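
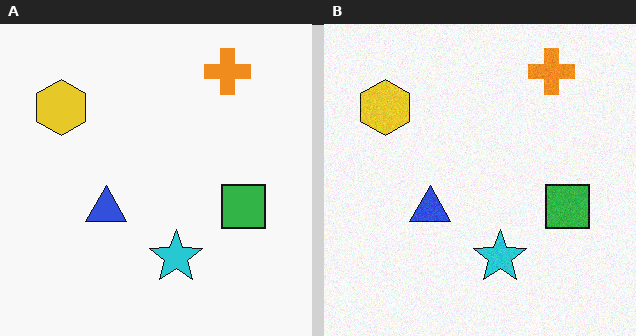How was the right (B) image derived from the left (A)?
The transformation is: degraded with light additive noise.

Random speckle covers the whole image, including the flat background.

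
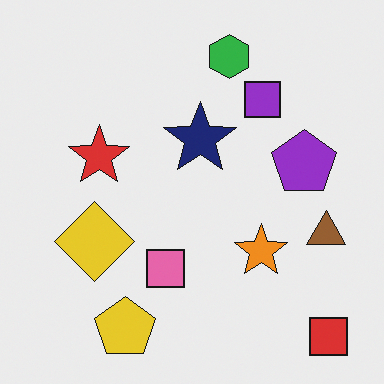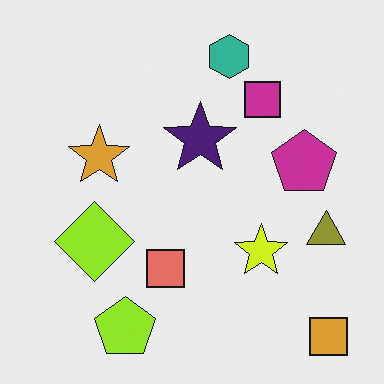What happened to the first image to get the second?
The transformation is: hue-shifted slightly.

Every shape's color has rotated by the same amount around the hue wheel — a uniform hue shift.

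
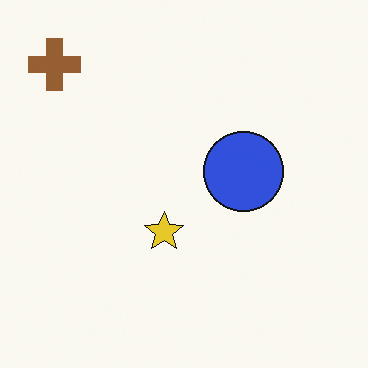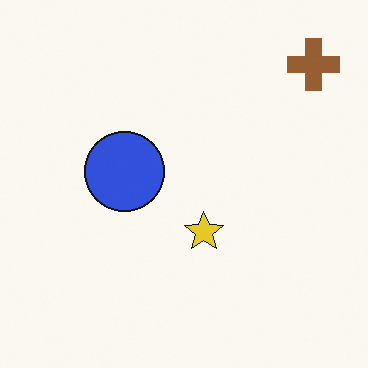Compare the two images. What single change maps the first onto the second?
Flipped horizontally (left ↔ right).

The brown cross is in the top-left of the first image and the top-right of the second — shapes on opposite sides of the vertical midline have swapped in a mirror flip.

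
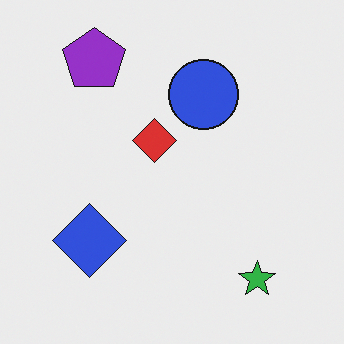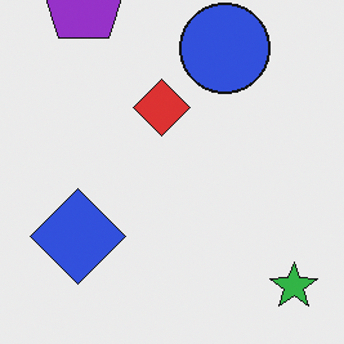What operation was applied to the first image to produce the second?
The transformation is: cropped slightly and scaled back up.

The visible shapes are larger and the field of view is narrower; shapes near the original edges may be partly or wholly outside the frame — a crop-and-rescale.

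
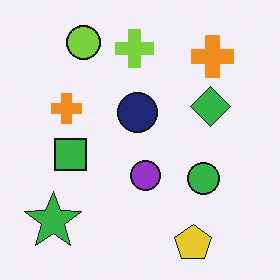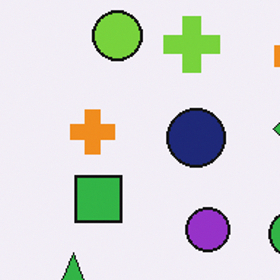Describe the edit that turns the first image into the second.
Cropped slightly and scaled back up.

The visible shapes are larger and the field of view is narrower; shapes near the original edges may be partly or wholly outside the frame — a crop-and-rescale.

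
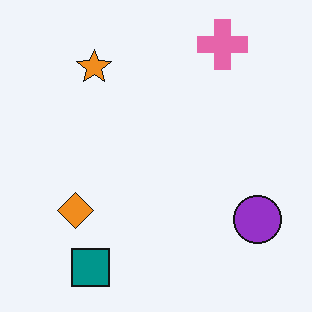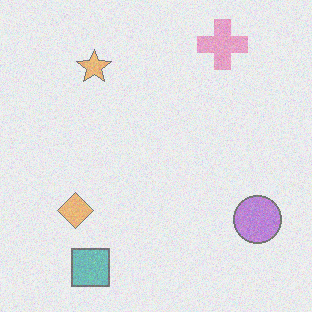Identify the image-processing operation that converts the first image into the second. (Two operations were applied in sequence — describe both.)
This is the original image degraded with moderate additive noise, then washed out (contrast reduced).

Random speckle covers the whole image, including the flat background. Tones are pushed toward mid-grey across the whole image — a global contrast change.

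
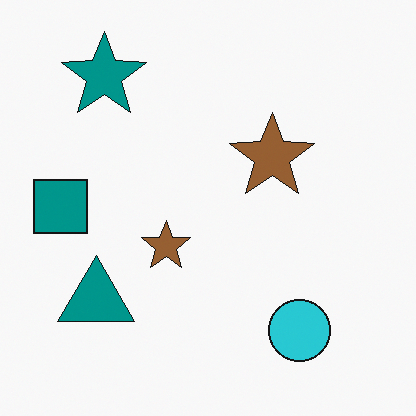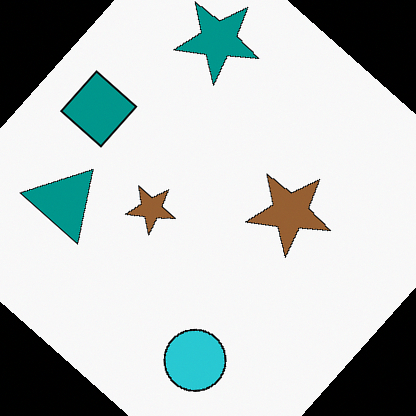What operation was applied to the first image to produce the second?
This is the original image rotated clockwise by a large amount — several tens of degrees.

Every shape is tilted by the same angle and the image corners show triangular fill wedges — a whole-image rotation by a non-right angle.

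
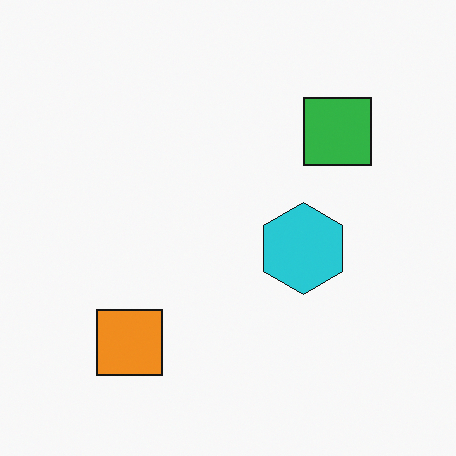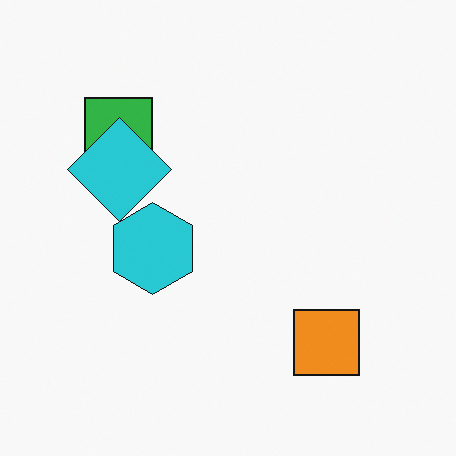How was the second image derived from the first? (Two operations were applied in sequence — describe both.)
This is the original image flipped horizontally (left ↔ right), then overlaid with an additional cyan diamond.

The green square is in the top-right of the first image and the top-left of the second — shapes on opposite sides of the vertical midline have swapped in a mirror flip. A cyan diamond appears in the second image that is absent from the first.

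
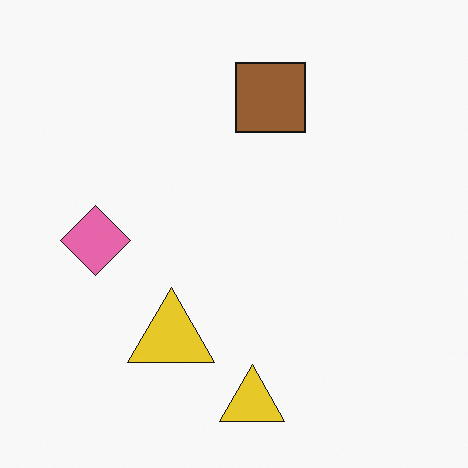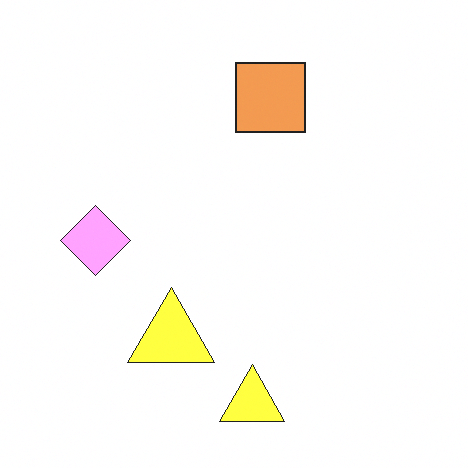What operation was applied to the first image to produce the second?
The transformation is: brightened a lot.

Every pixel — background and shapes alike — is uniformly brightened.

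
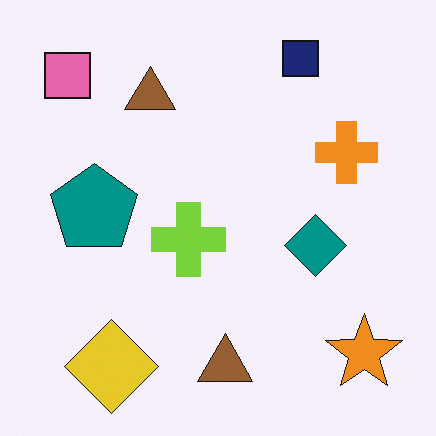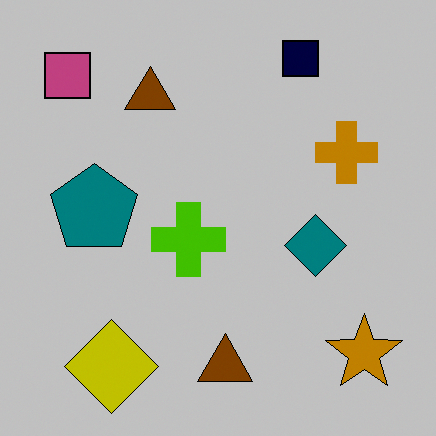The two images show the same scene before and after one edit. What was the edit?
The transformation is: aggressively posterized.

Each flat color has snapped to a coarser quantized level — most visibly, the near-white background has dropped to a flat grey.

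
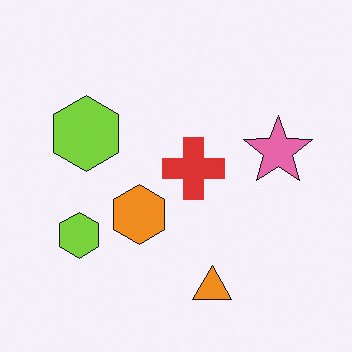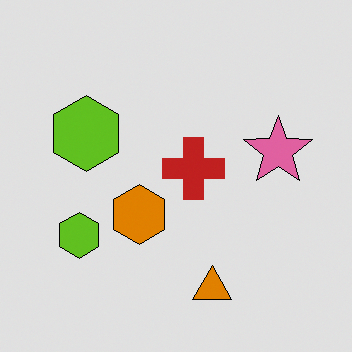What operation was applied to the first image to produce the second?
The image was moderately posterized.

Each flat color has snapped to a coarser quantized level — most visibly, the near-white background has dropped to a flat grey.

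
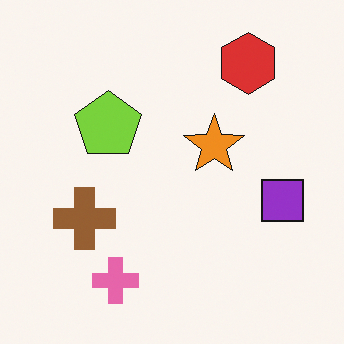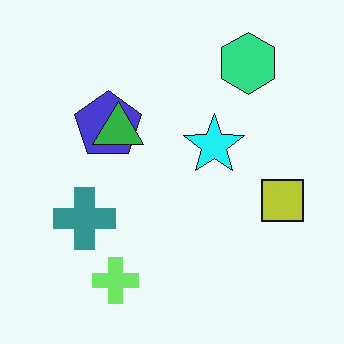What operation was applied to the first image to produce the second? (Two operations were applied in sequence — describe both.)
The second image is the first hue-shifted noticeably, then overlaid with an additional green triangle.

Every shape's color has rotated by the same amount around the hue wheel — a uniform hue shift. A green triangle appears in the second image that is absent from the first.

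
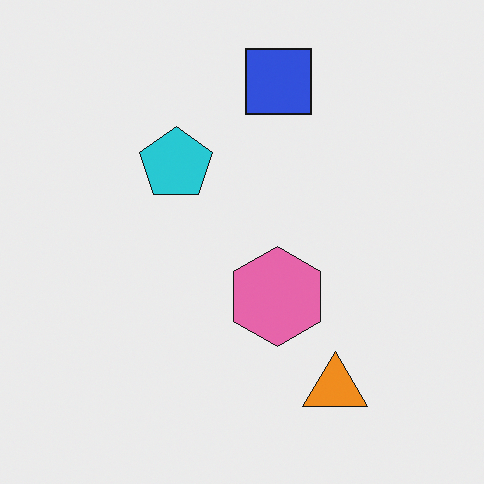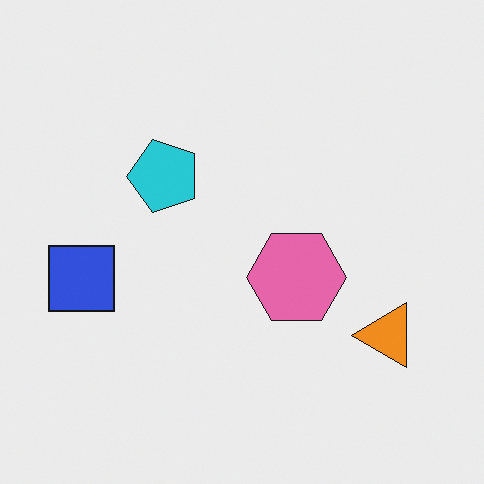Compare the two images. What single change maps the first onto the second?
Transposed (reflected across the top-left ↔ bottom-right diagonal).

Shapes have swapped their row and column positions — what was in the top-right is now in the bottom-left — a diagonal reflection.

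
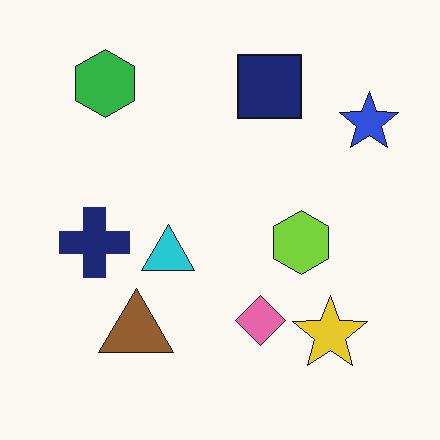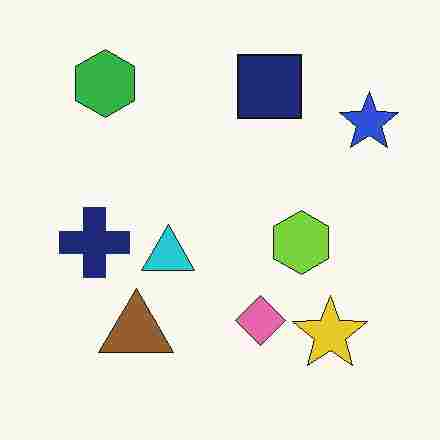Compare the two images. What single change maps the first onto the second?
This is the original image heavily JPEG-compressed with obvious blocking artifacts.

Blocky 8×8 compression artifacts appear around shape edges and the flat background shows ringing — characteristic JPEG degradation.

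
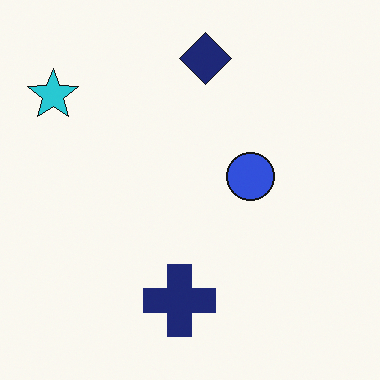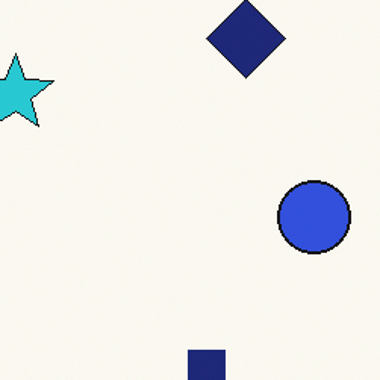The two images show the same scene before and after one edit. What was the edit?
The second image is the first cropped slightly and scaled back up.

The visible shapes are larger and the field of view is narrower; shapes near the original edges may be partly or wholly outside the frame — a crop-and-rescale.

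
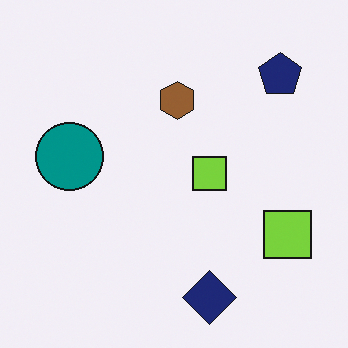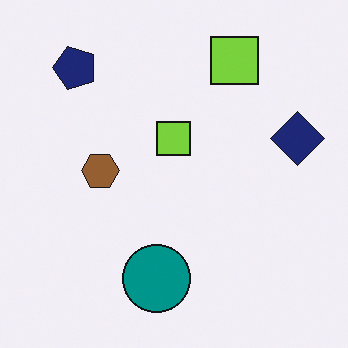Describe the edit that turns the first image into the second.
It was rotated 90° counter-clockwise.

The navy pentagon sits in the top-right of the first image and the top-left of the second — consistent with a whole-image 90° counter-clockwise rotation.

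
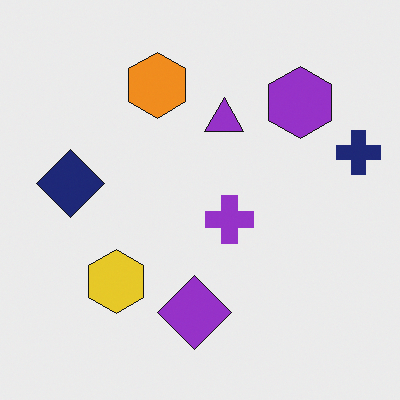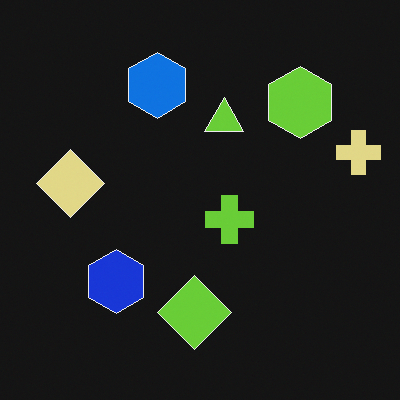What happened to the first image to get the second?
This is the original image color-inverted (negative).

The light background has become dark and every shape's color is its complement — a photographic negative.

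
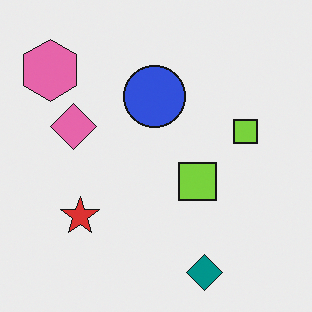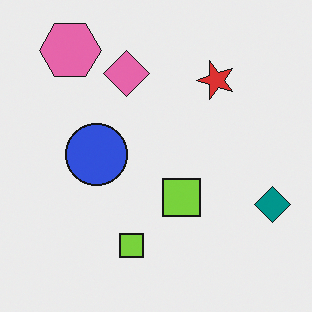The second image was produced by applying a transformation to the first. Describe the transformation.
The transformation is: transposed (reflected across the top-left ↔ bottom-right diagonal).

Shapes have swapped their row and column positions — what was in the top-right is now in the bottom-left — a diagonal reflection.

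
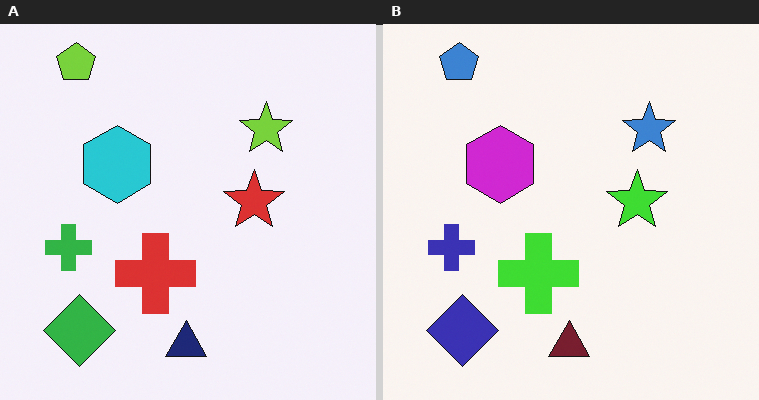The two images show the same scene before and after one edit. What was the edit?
It was hue-shifted by a moderate amount.

Every shape's color has rotated by the same amount around the hue wheel — a uniform hue shift.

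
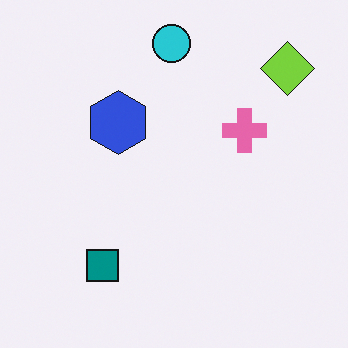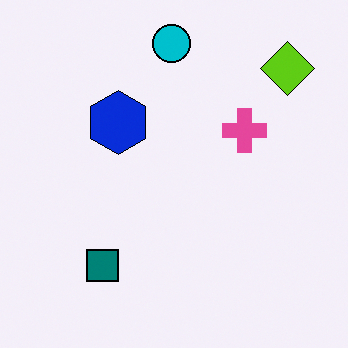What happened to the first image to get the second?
Given slightly increased contrast.

Tones are pushed away from mid-grey across the whole image — a global contrast change.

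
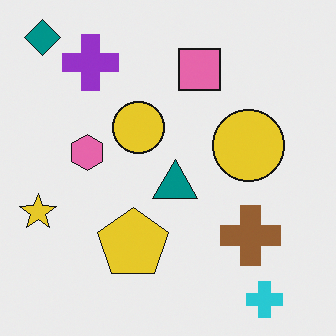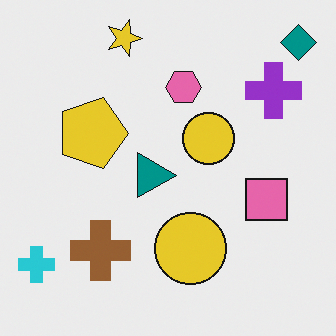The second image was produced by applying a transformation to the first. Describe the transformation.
It was rotated 90° clockwise.

The teal diamond sits in the top-left of the first image and the top-right of the second — consistent with a whole-image 90° clockwise rotation.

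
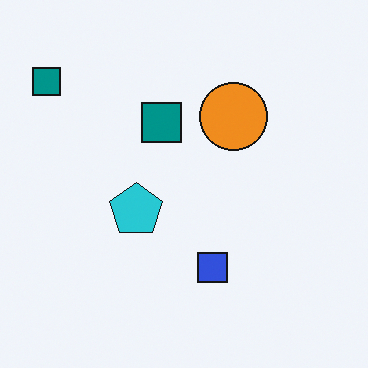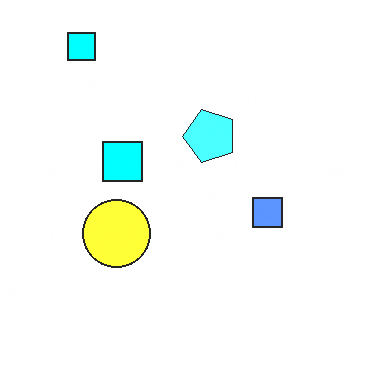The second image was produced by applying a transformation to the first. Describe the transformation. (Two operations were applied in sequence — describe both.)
This is the original image brightened a lot, then transposed (reflected across the top-left ↔ bottom-right diagonal).

Every pixel — background and shapes alike — is uniformly brightened. Shapes have swapped their row and column positions — what was in the top-right is now in the bottom-left — a diagonal reflection.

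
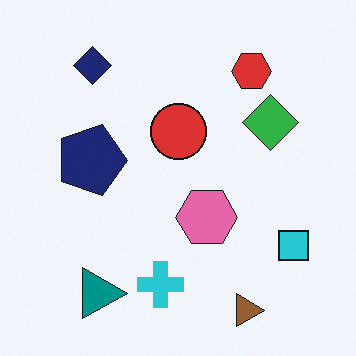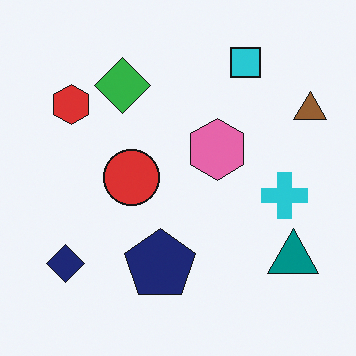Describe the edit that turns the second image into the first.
It was rotated 90° clockwise.

The brown triangle sits in the top-right of the second image and the bottom-right of the first — consistent with a whole-image 90° clockwise rotation.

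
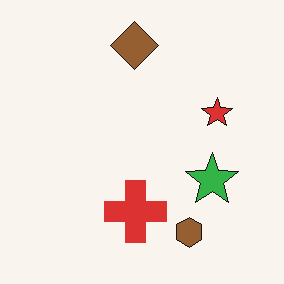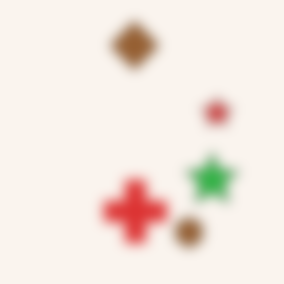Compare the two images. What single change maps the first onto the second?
Strongly gaussian-blurred.

Shape edges and outlines are uniformly softened across the whole image.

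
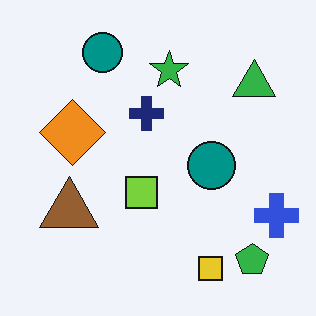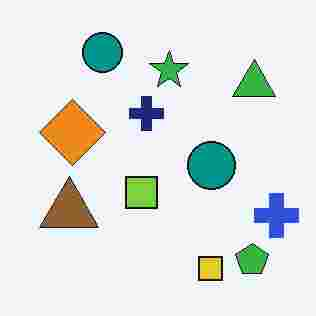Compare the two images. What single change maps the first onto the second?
This is the original image heavily JPEG-compressed with obvious blocking artifacts.

Blocky 8×8 compression artifacts appear around shape edges and the flat background shows ringing — characteristic JPEG degradation.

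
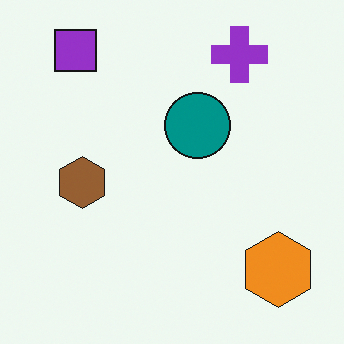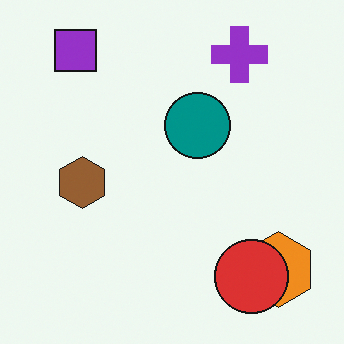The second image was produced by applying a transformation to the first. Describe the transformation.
It was overlaid with an additional red circle.

A red circle appears in the second image that is absent from the first.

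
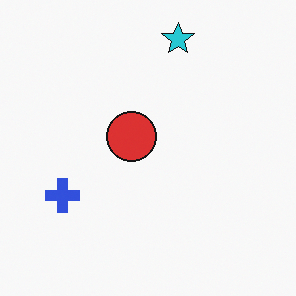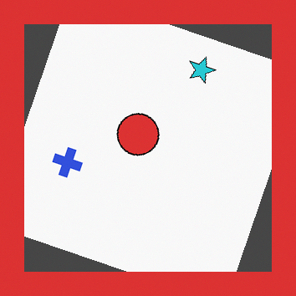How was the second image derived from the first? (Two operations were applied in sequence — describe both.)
This is the original image rotated clockwise by a clearly visible amount, then framed with a red border.

Every shape is tilted by the same angle and the image corners show triangular fill wedges — a whole-image rotation by a non-right angle. A solid red frame runs around the edge of the second image, with the content slightly shrunk inside it.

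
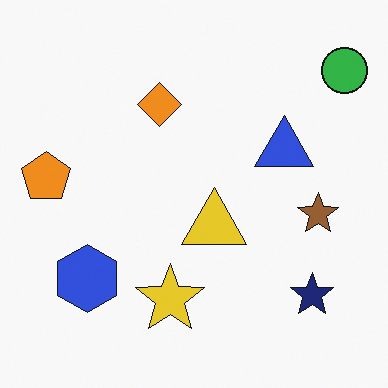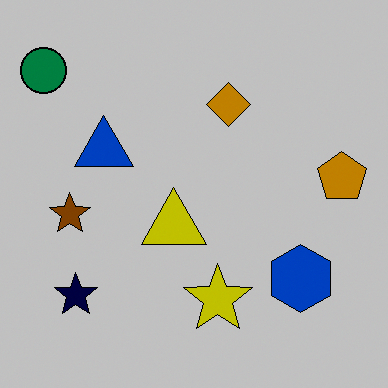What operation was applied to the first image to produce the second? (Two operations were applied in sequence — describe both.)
The transformation is: heavily posterized to just a handful of flat colors, then flipped horizontally (left ↔ right).

Each flat color has snapped to a coarser quantized level — most visibly, the near-white background has dropped to a flat grey. The green circle is in the top-right of the first image and the top-left of the second — shapes on opposite sides of the vertical midline have swapped in a mirror flip.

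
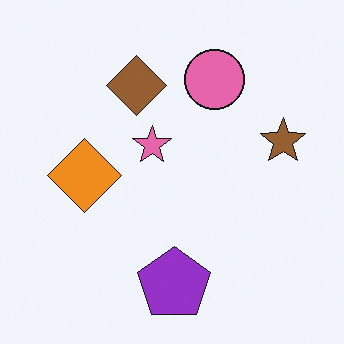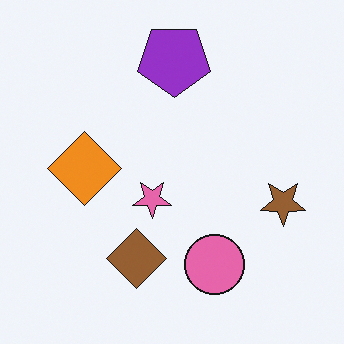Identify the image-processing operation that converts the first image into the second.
The second image is the first flipped vertically (top ↔ bottom).

The purple pentagon is in the bottom of the first image and the top of the second — shapes on opposite sides of the horizontal midline have swapped in a mirror flip.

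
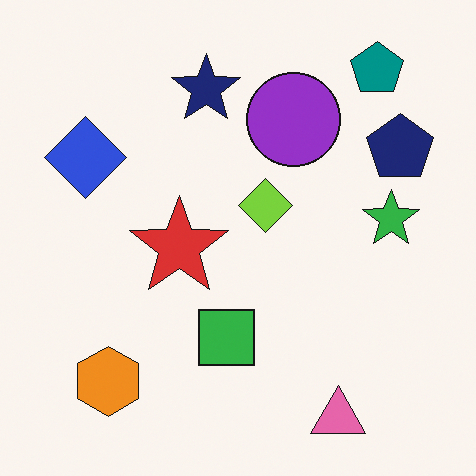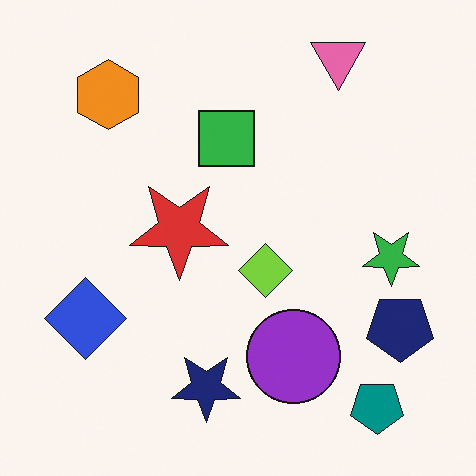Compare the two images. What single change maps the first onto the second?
The image was flipped vertically (top ↔ bottom).

The pink triangle is in the bottom-right of the first image and the top-right of the second — shapes on opposite sides of the horizontal midline have swapped in a mirror flip.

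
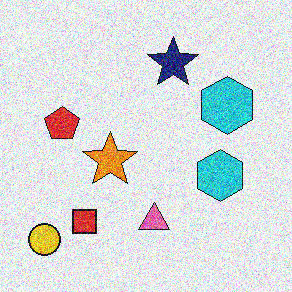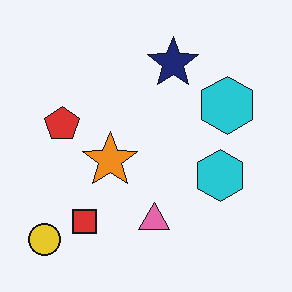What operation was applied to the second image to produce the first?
The first image is the second degraded with heavy additive noise.

Random speckle covers the whole image, including the flat background.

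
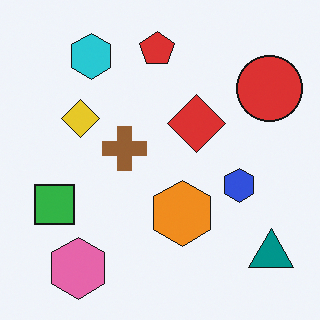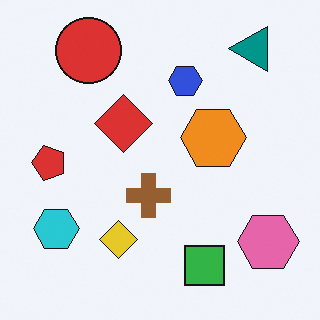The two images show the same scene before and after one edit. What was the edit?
Rotated 90° counter-clockwise.

The teal triangle sits in the bottom-right of the first image and the top-right of the second — consistent with a whole-image 90° counter-clockwise rotation.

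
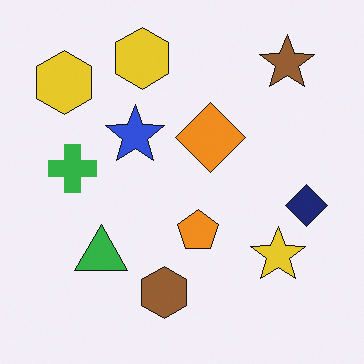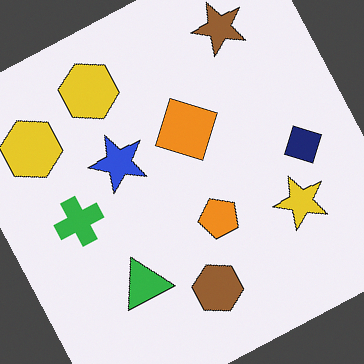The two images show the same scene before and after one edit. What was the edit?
Rotated counter-clockwise by a clearly visible amount.

Every shape is tilted by the same angle and the image corners show triangular fill wedges — a whole-image rotation by a non-right angle.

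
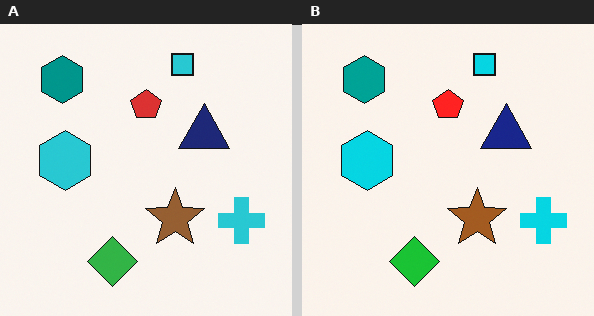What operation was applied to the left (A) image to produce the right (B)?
The transformation is: slightly oversaturated.

All colors are more vivid — a global saturation change.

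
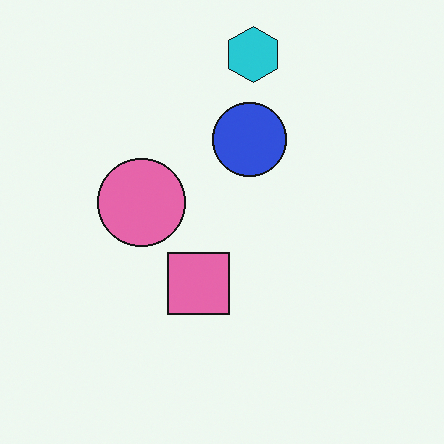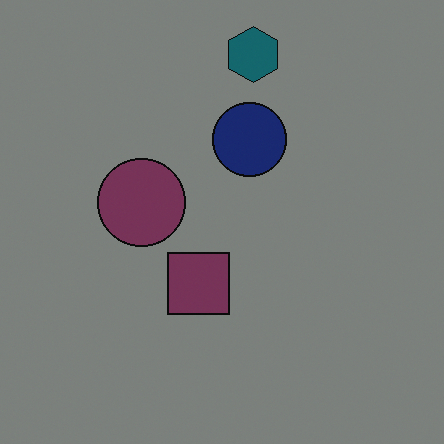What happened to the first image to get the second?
The second image is the first noticeably darkened.

Every pixel — background and shapes alike — is uniformly darkened.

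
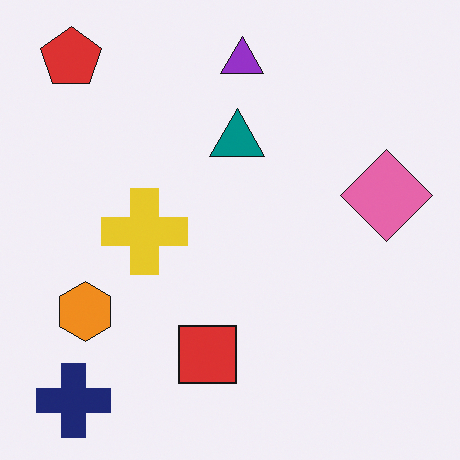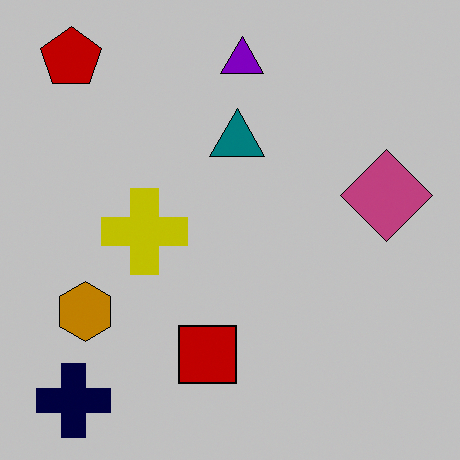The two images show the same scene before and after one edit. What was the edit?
It was heavily posterized to just a handful of flat colors.

Each flat color has snapped to a coarser quantized level — most visibly, the near-white background has dropped to a flat grey.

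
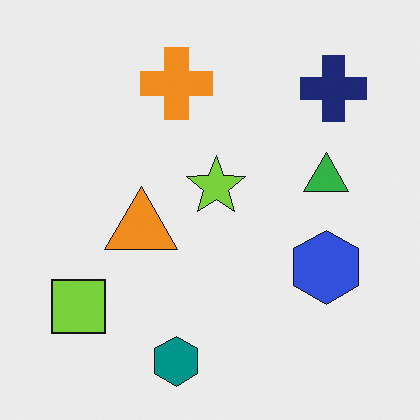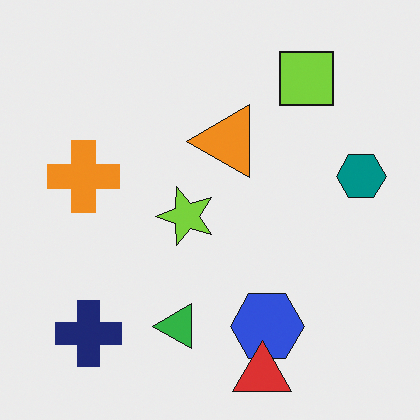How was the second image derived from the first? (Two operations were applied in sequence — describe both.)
The transformation is: transposed (reflected across the top-left ↔ bottom-right diagonal), then overlaid with an additional red triangle.

Shapes have swapped their row and column positions — what was in the top-right is now in the bottom-left — a diagonal reflection. A red triangle appears in the second image that is absent from the first.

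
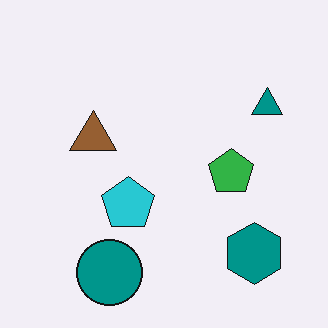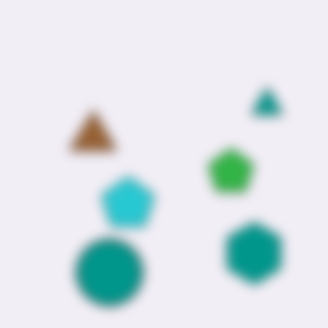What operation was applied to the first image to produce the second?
The transformation is: heavily blurred.

Shape edges and outlines are uniformly softened across the whole image.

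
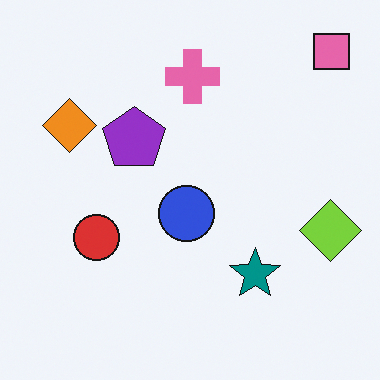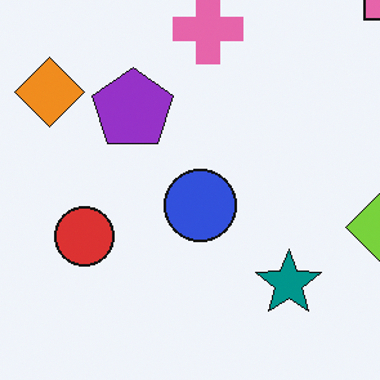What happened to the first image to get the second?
The image was cropped slightly and scaled back up.

The visible shapes are larger and the field of view is narrower; shapes near the original edges may be partly or wholly outside the frame — a crop-and-rescale.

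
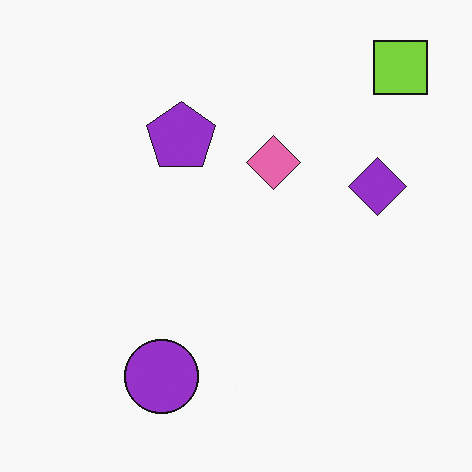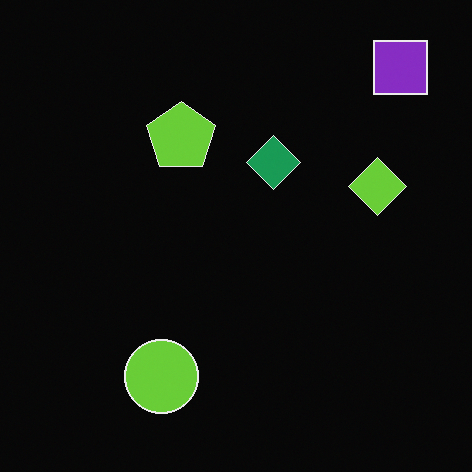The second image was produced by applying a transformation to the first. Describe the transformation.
It was color-inverted (negative).

The light background has become dark and every shape's color is its complement — a photographic negative.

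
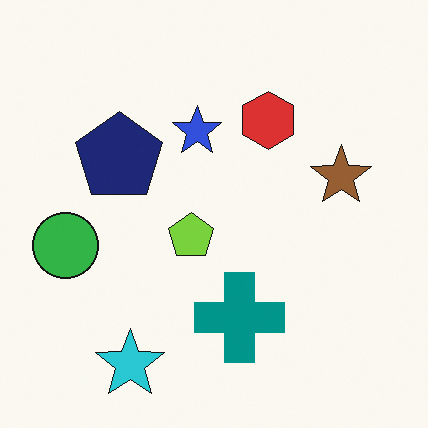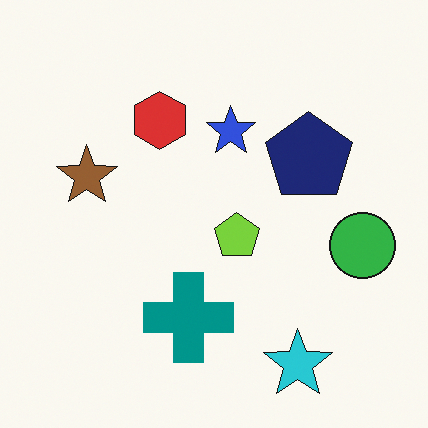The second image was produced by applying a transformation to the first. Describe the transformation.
Flipped horizontally (left ↔ right).

The green circle is in the left of the first image and the right of the second — shapes on opposite sides of the vertical midline have swapped in a mirror flip.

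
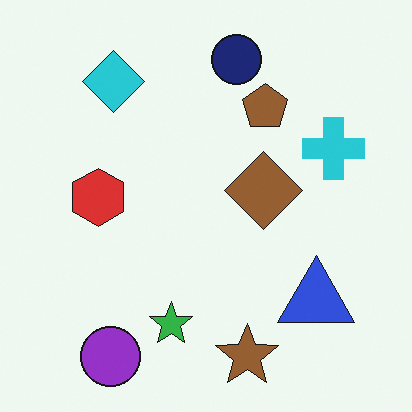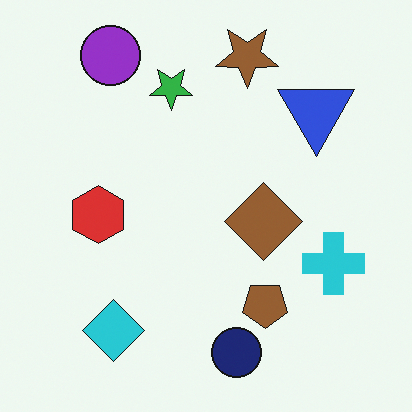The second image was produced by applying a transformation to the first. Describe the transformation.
This is the original image flipped vertically (top ↔ bottom).

The purple circle is in the bottom-left of the first image and the top-left of the second — shapes on opposite sides of the horizontal midline have swapped in a mirror flip.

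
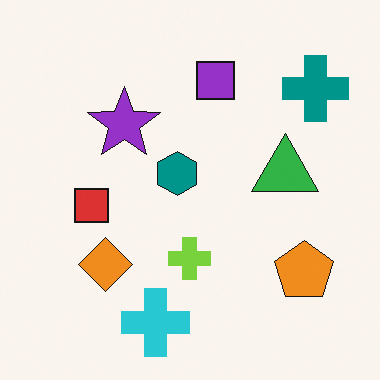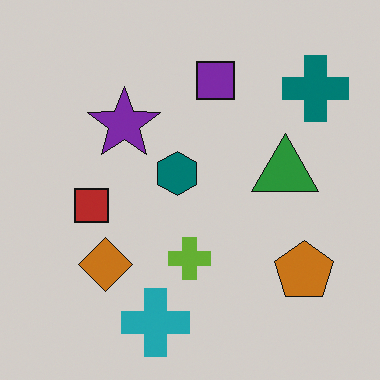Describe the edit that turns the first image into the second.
Darkened a little.

Every pixel — background and shapes alike — is uniformly darkened.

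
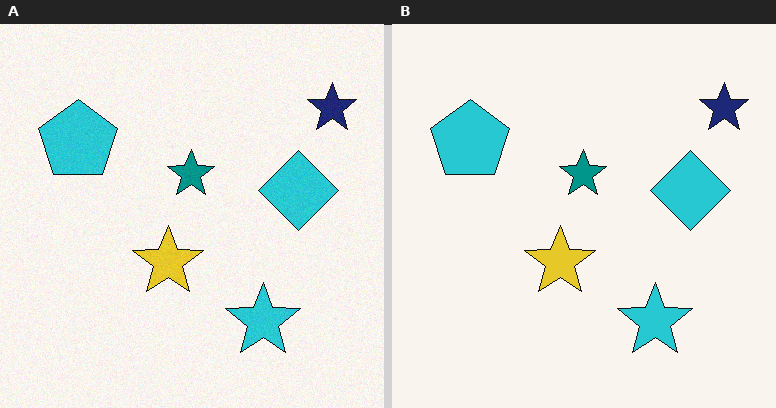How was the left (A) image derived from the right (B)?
The transformation is: degraded with subtle gaussian noise.

Random speckle covers the whole image, including the flat background.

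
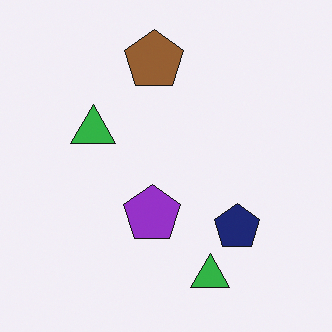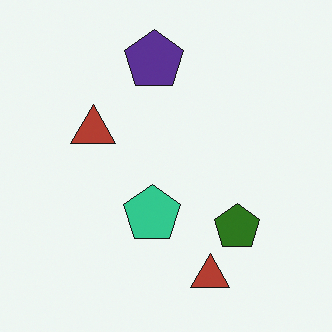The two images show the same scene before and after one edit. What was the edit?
It was hue-shifted by a large amount.

Every shape's color has rotated by the same amount around the hue wheel — a uniform hue shift.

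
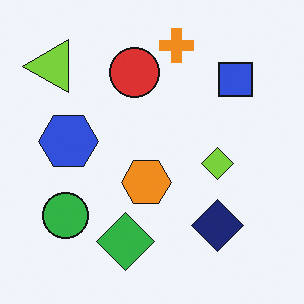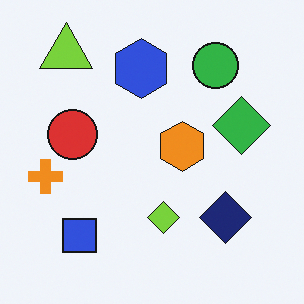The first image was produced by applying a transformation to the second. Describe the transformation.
Transposed (reflected across the top-left ↔ bottom-right diagonal).

Shapes have swapped their row and column positions — what was in the top-right is now in the bottom-left — a diagonal reflection.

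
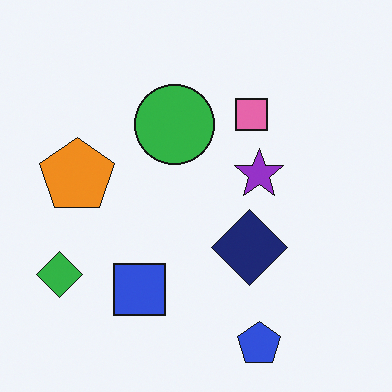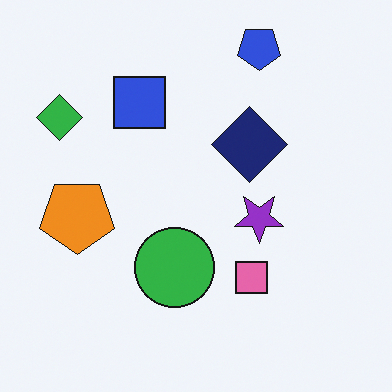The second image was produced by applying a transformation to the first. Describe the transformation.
This is the original image flipped vertically (top ↔ bottom).

The blue pentagon is in the bottom of the first image and the top of the second — shapes on opposite sides of the horizontal midline have swapped in a mirror flip.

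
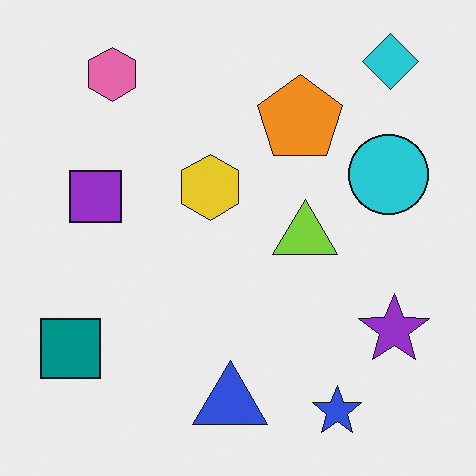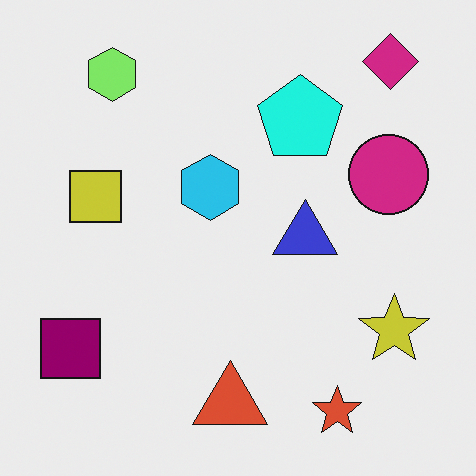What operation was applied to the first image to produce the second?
The second image is the first hue-shifted noticeably.

Every shape's color has rotated by the same amount around the hue wheel — a uniform hue shift.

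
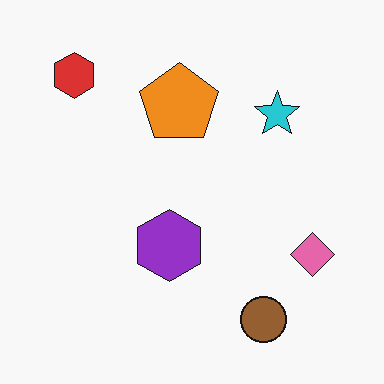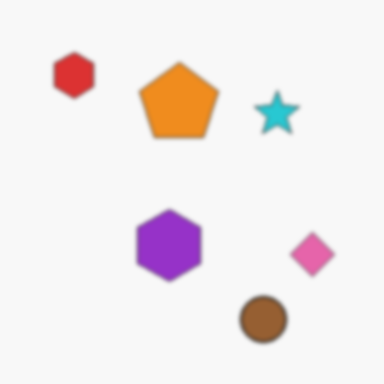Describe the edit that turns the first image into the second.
The transformation is: lightly blurred.

Shape edges and outlines are uniformly softened across the whole image.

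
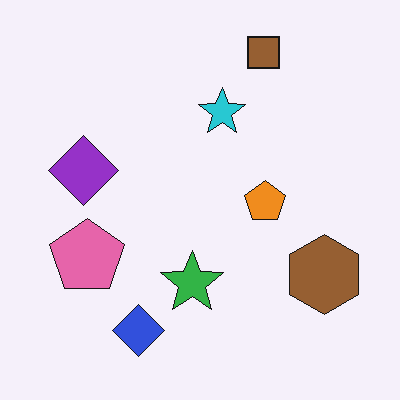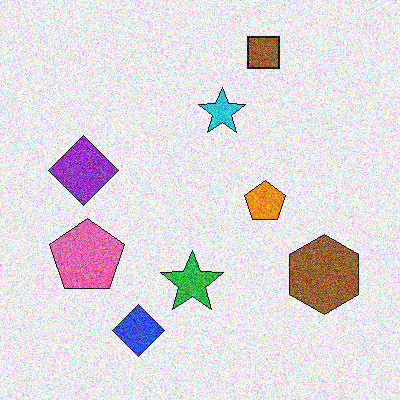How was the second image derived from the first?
The transformation is: degraded with a thick layer of grain.

Random speckle covers the whole image, including the flat background.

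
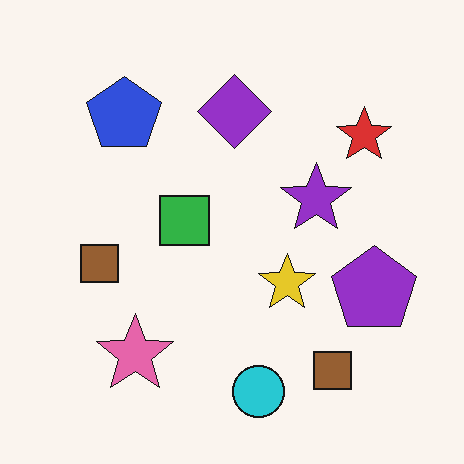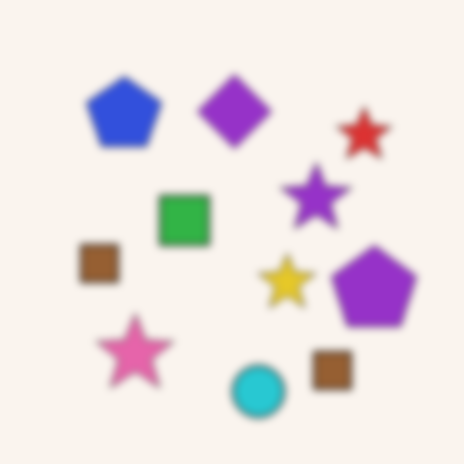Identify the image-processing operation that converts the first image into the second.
The image was noticeably gaussian-blurred.

Shape edges and outlines are uniformly softened across the whole image.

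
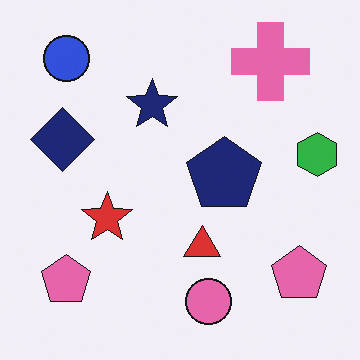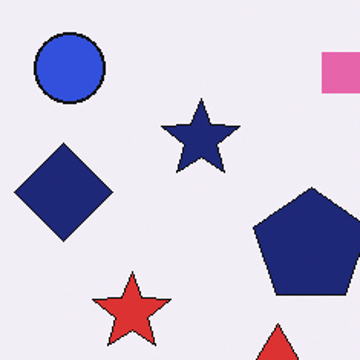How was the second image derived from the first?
The image was cropped to a modestly smaller region and rescaled.

The visible shapes are larger and the field of view is narrower; shapes near the original edges may be partly or wholly outside the frame — a crop-and-rescale.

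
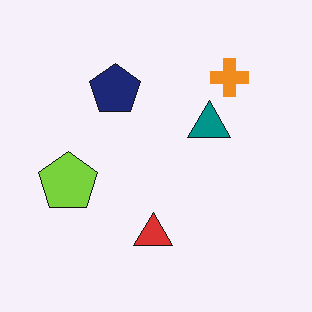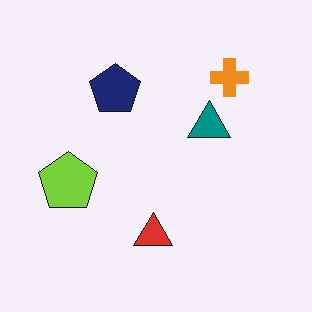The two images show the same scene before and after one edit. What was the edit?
It was given moderate JPEG compression.

Blocky 8×8 compression artifacts appear around shape edges and the flat background shows ringing — characteristic JPEG degradation.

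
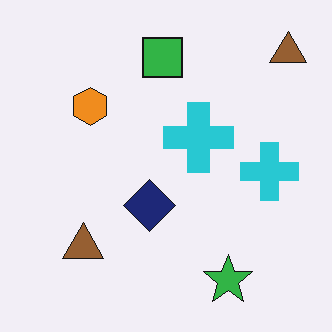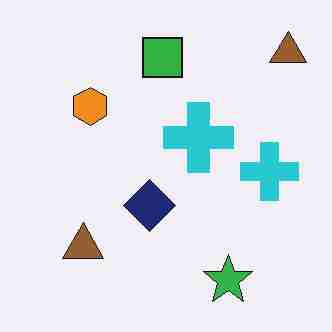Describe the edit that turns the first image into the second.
The transformation is: degraded with heavy JPEG compression.

Blocky 8×8 compression artifacts appear around shape edges and the flat background shows ringing — characteristic JPEG degradation.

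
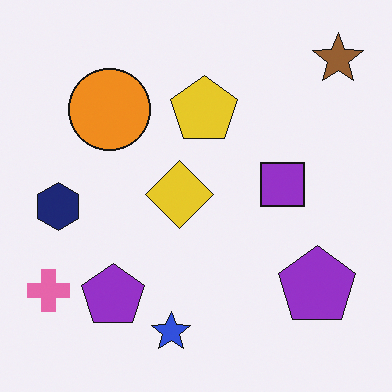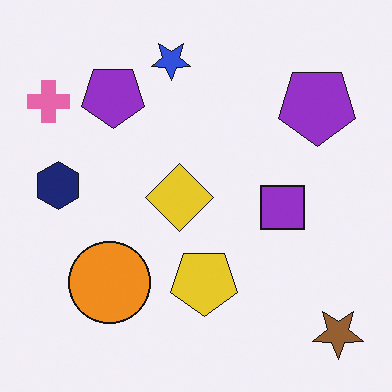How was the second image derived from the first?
The image was flipped vertically (top ↔ bottom).

The brown star is in the top-right of the first image and the bottom-right of the second — shapes on opposite sides of the horizontal midline have swapped in a mirror flip.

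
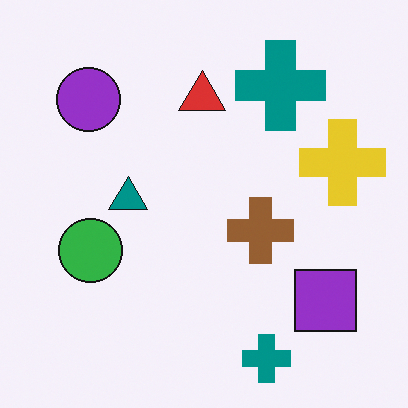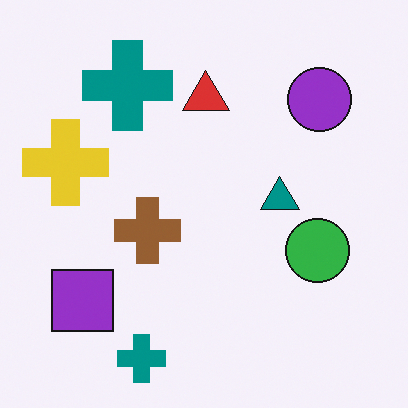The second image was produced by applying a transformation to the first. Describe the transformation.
This is the original image flipped horizontally (left ↔ right).

The yellow cross is in the right of the first image and the left of the second — shapes on opposite sides of the vertical midline have swapped in a mirror flip.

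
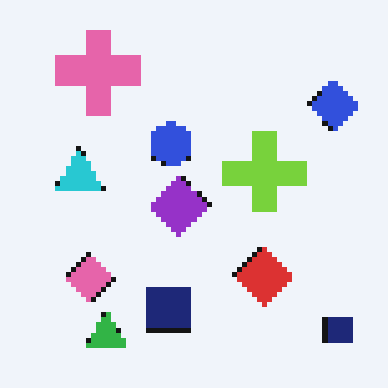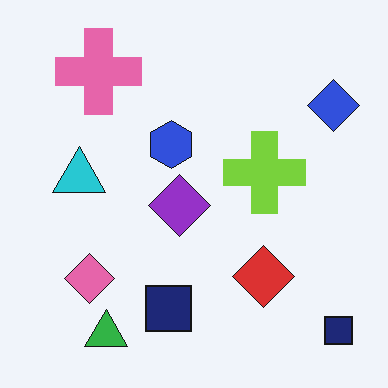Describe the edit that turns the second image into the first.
Mildly pixelated.

Shapes are reduced to large square blocks; fine edges and outlines are lost — a downscale-then-upscale (mosaic) effect.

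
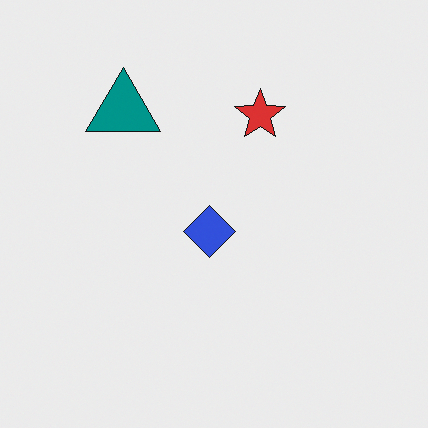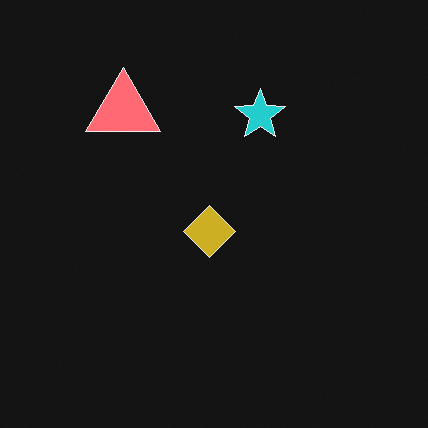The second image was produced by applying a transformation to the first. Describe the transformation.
It was color-inverted (negative).

The light background has become dark and every shape's color is its complement — a photographic negative.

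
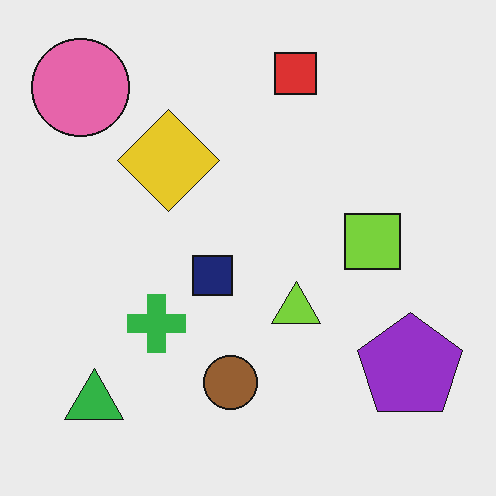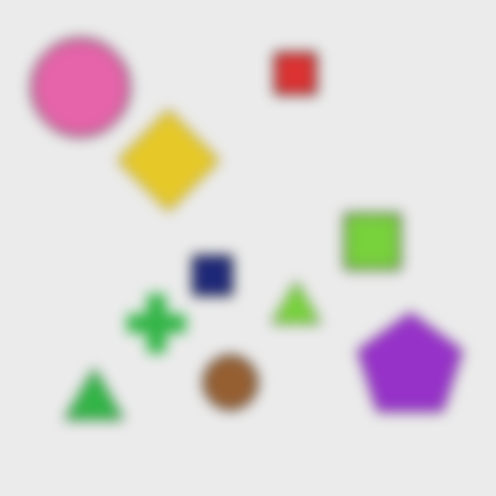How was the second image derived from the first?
The second image is the first heavily blurred.

Shape edges and outlines are uniformly softened across the whole image.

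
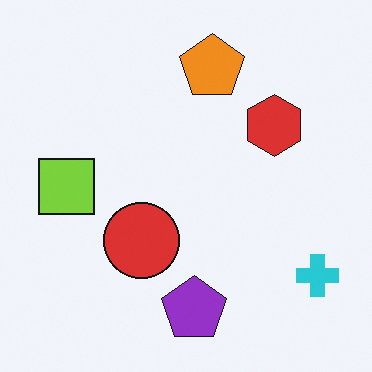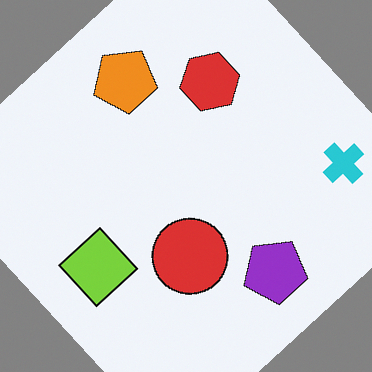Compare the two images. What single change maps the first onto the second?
The transformation is: rotated counter-clockwise by a large amount — several tens of degrees.

Every shape is tilted by the same angle and the image corners show triangular fill wedges — a whole-image rotation by a non-right angle.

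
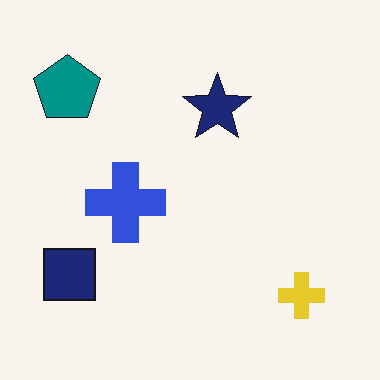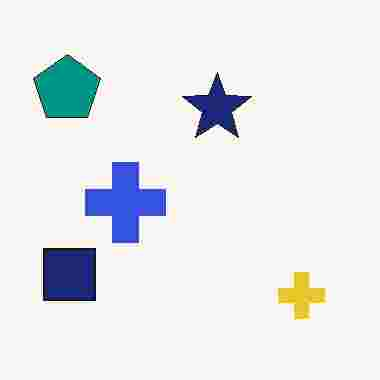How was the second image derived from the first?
The transformation is: degraded with heavy JPEG compression.

Blocky 8×8 compression artifacts appear around shape edges and the flat background shows ringing — characteristic JPEG degradation.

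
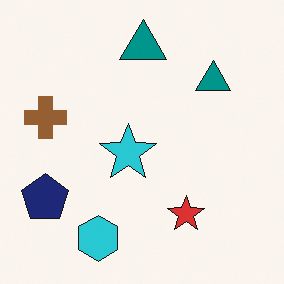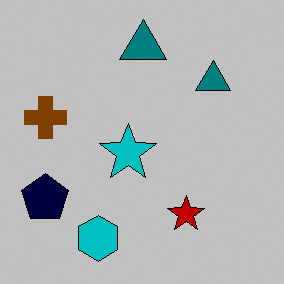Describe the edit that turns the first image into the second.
The second image is the first aggressively posterized.

Each flat color has snapped to a coarser quantized level — most visibly, the near-white background has dropped to a flat grey.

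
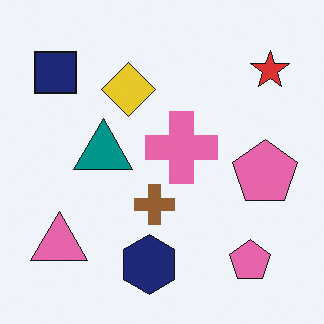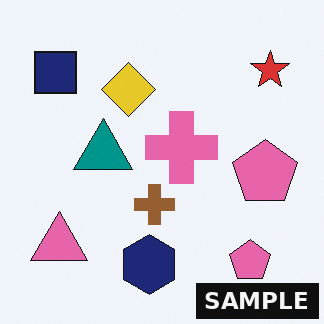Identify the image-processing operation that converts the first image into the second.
The second image is the first watermarked with the text "SAMPLE" in the lower-right corner.

A dark label reading "SAMPLE" appears in the lower-right corner.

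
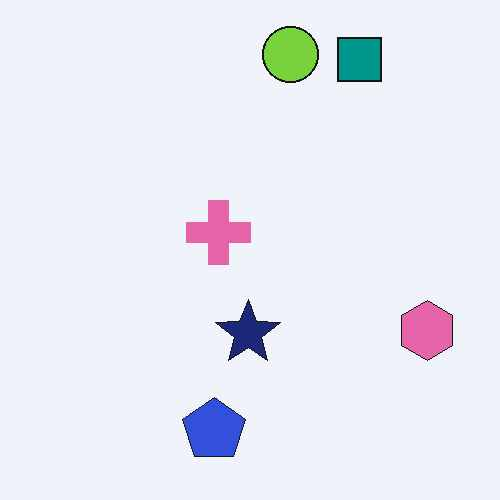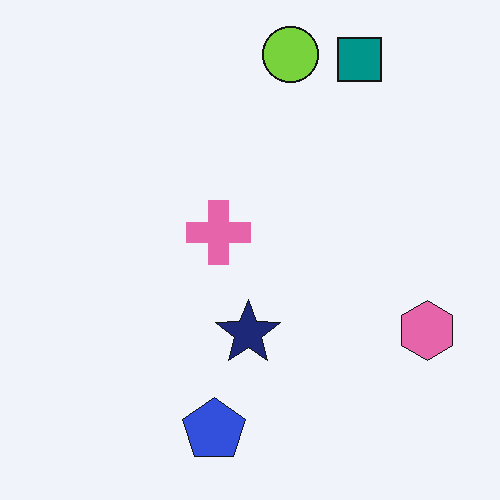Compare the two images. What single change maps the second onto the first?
The transformation is: given moderate JPEG compression.

Blocky 8×8 compression artifacts appear around shape edges and the flat background shows ringing — characteristic JPEG degradation.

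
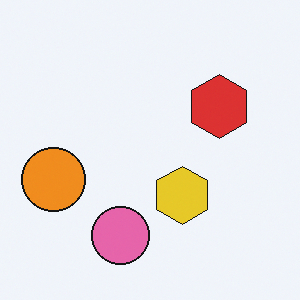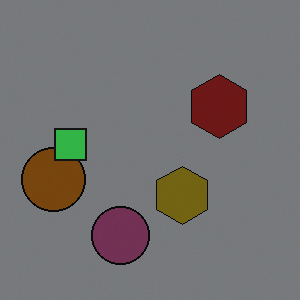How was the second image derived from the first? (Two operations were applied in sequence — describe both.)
The image was darkened a lot, then overlaid with an additional green square.

Every pixel — background and shapes alike — is uniformly darkened. A green square appears in the second image that is absent from the first.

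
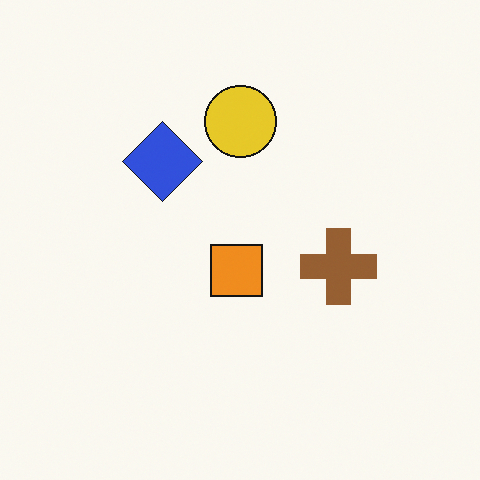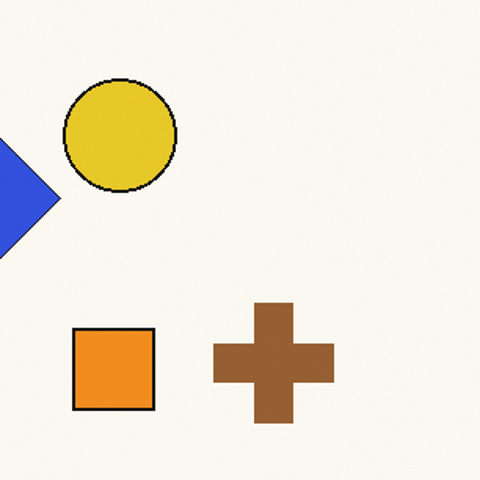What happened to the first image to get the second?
The image was cropped slightly and scaled back up.

The visible shapes are larger and the field of view is narrower; shapes near the original edges may be partly or wholly outside the frame — a crop-and-rescale.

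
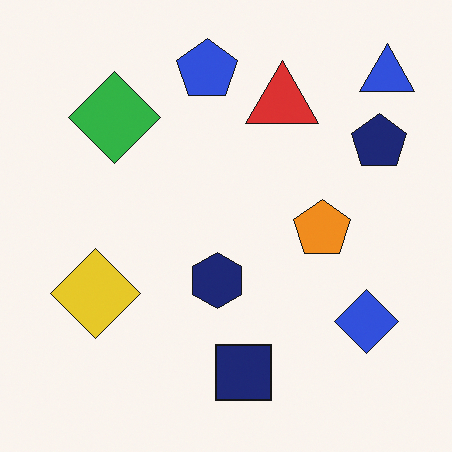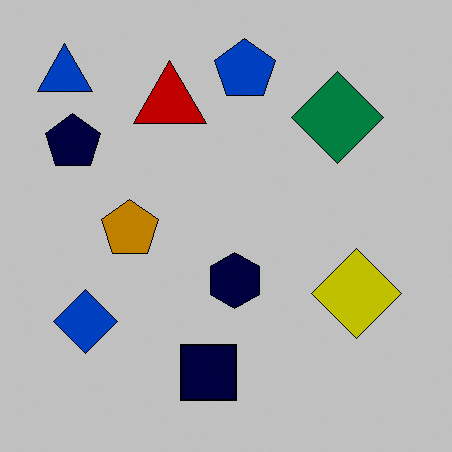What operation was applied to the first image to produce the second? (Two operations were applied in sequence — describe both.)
Flipped horizontally (left ↔ right), then heavily posterized to just a handful of flat colors.

The blue triangle is in the top-right of the first image and the top-left of the second — shapes on opposite sides of the vertical midline have swapped in a mirror flip. Each flat color has snapped to a coarser quantized level — most visibly, the near-white background has dropped to a flat grey.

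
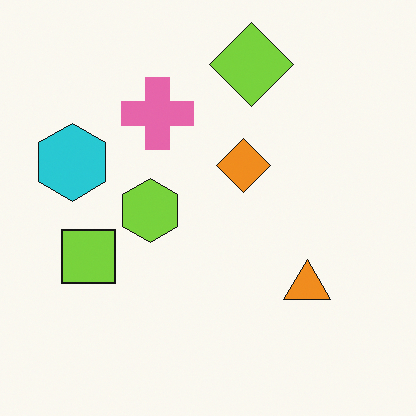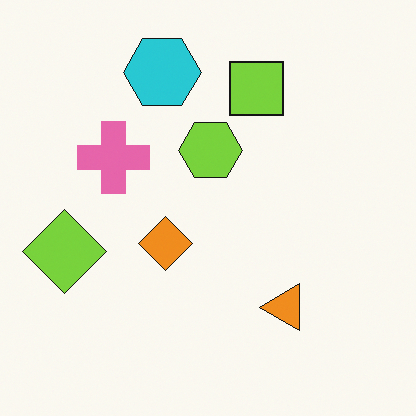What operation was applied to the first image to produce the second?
Transposed (reflected across the top-left ↔ bottom-right diagonal).

Shapes have swapped their row and column positions — what was in the top-right is now in the bottom-left — a diagonal reflection.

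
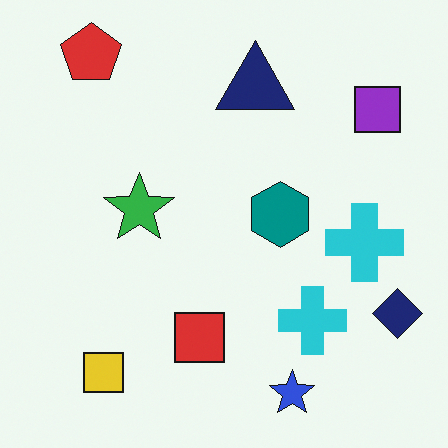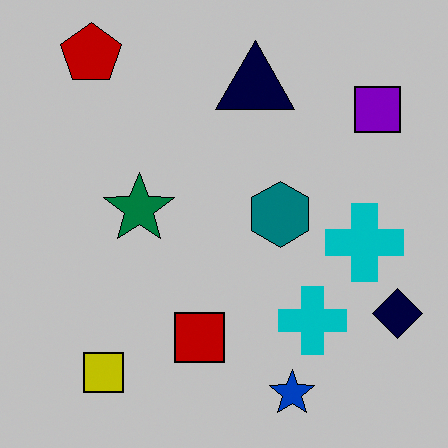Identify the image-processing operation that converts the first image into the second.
The second image is the first aggressively posterized.

Each flat color has snapped to a coarser quantized level — most visibly, the near-white background has dropped to a flat grey.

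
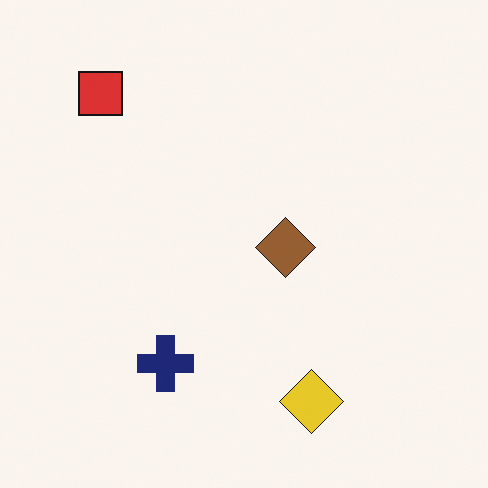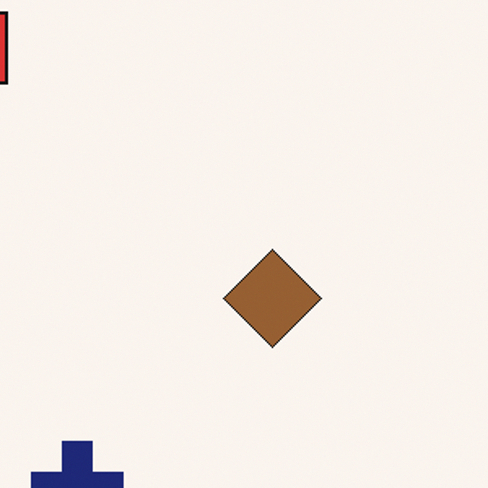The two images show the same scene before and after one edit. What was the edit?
Cropped to a noticeably smaller region and rescaled.

The visible shapes are larger and the field of view is narrower; shapes near the original edges may be partly or wholly outside the frame — a crop-and-rescale.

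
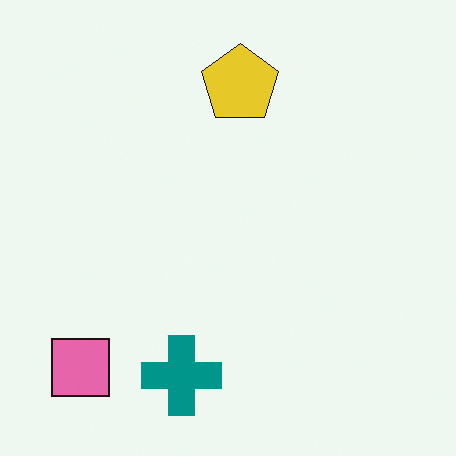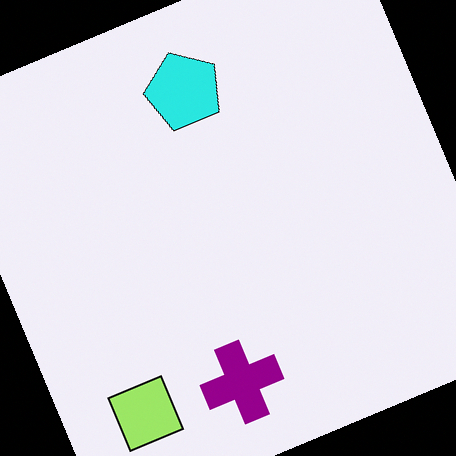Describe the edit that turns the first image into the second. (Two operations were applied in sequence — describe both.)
The transformation is: hue-shifted noticeably, then rotated counter-clockwise by a moderate amount.

Every shape's color has rotated by the same amount around the hue wheel — a uniform hue shift. Every shape is tilted by the same angle and the image corners show triangular fill wedges — a whole-image rotation by a non-right angle.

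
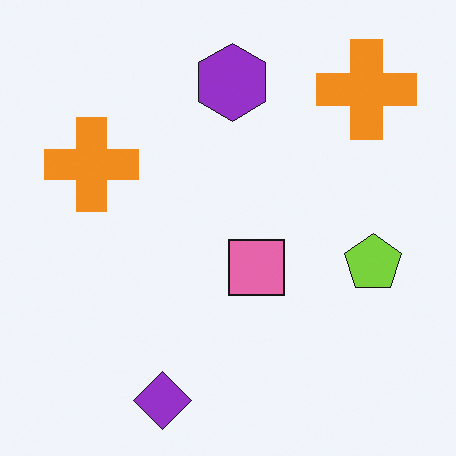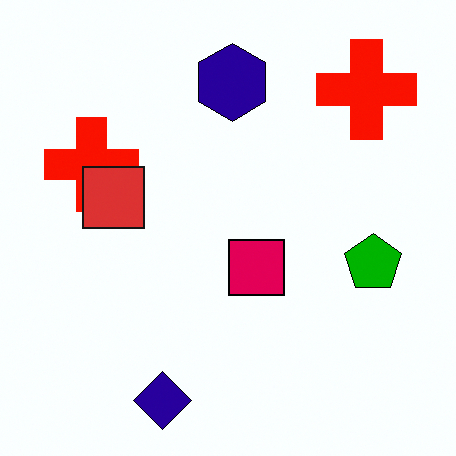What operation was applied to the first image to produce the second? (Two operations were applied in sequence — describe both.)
It was boosted in contrast, then overlaid with an additional red square.

Tones are pushed away from mid-grey across the whole image — a global contrast change. A red square appears in the second image that is absent from the first.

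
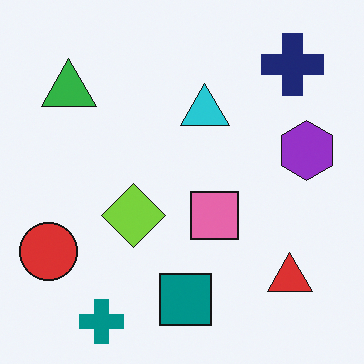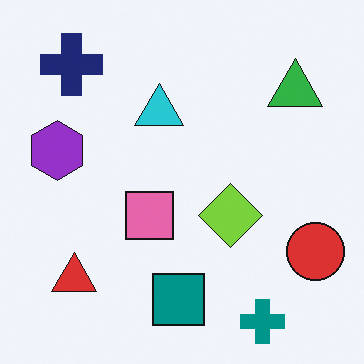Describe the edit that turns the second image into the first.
The transformation is: flipped horizontally (left ↔ right).

The red circle is in the bottom-right of the second image and the bottom-left of the first — shapes on opposite sides of the vertical midline have swapped in a mirror flip.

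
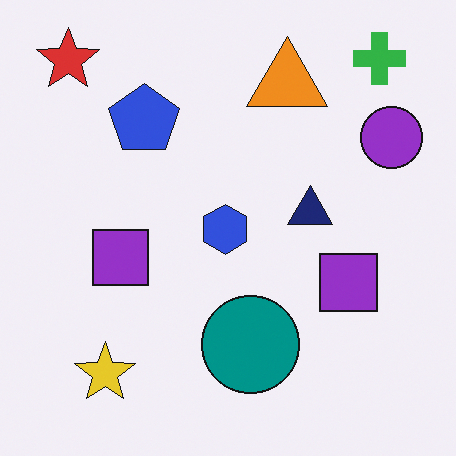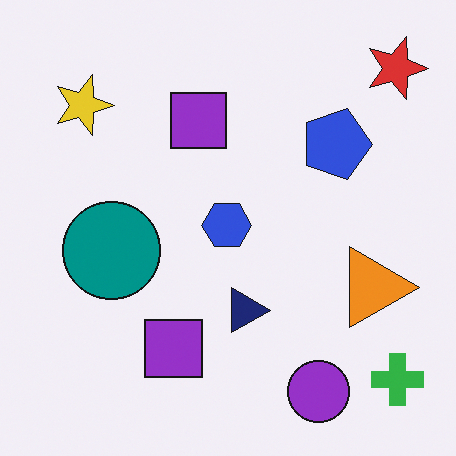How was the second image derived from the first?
It was rotated 90° clockwise.

The red star sits in the top-left of the first image and the top-right of the second — consistent with a whole-image 90° clockwise rotation.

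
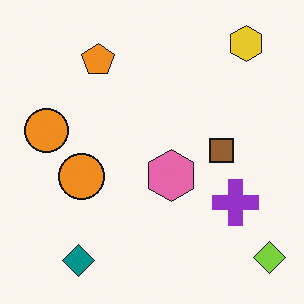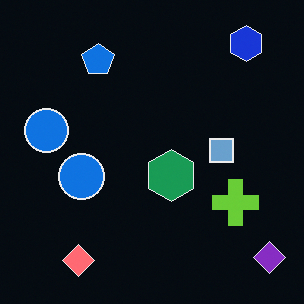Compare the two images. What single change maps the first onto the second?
The image was color-inverted (negative).

The light background has become dark and every shape's color is its complement — a photographic negative.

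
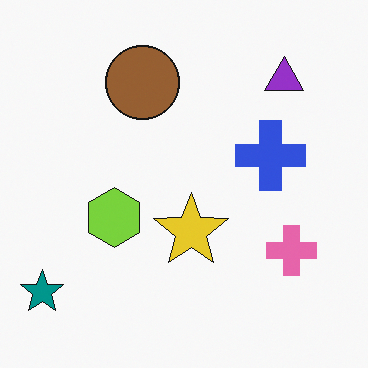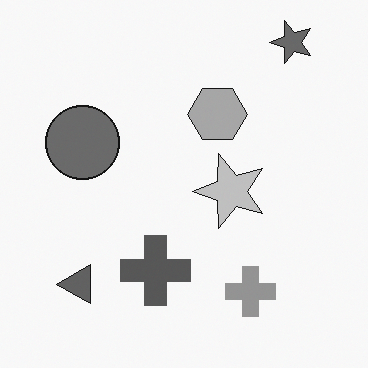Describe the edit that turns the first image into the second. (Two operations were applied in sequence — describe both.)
Converted to grayscale, then transposed (reflected across the top-left ↔ bottom-right diagonal).

All color is removed — every shape is now a shade of grey. Shapes have swapped their row and column positions — what was in the top-right is now in the bottom-left — a diagonal reflection.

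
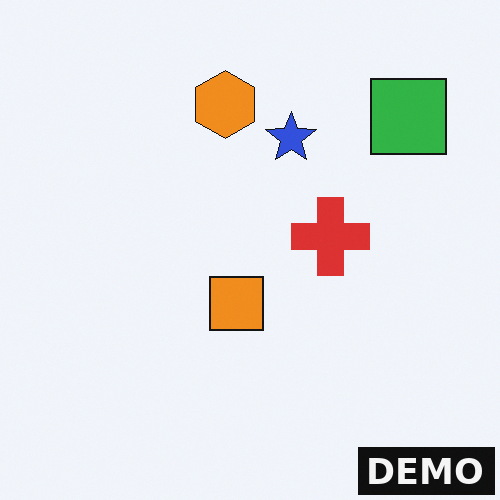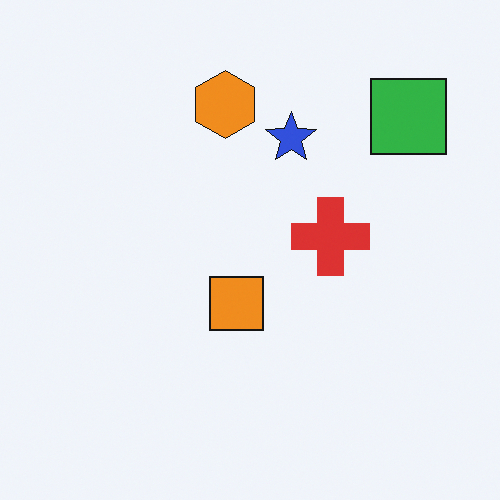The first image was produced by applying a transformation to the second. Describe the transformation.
The image was watermarked with the text "DEMO" in the lower-right corner.

A dark label reading "DEMO" appears in the lower-right corner.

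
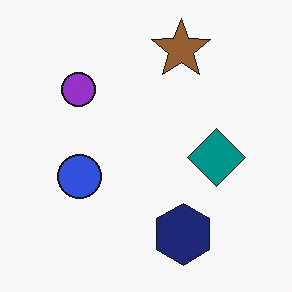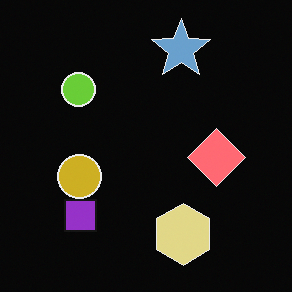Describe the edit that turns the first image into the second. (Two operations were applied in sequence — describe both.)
Color-inverted (negative), then overlaid with an additional purple square.

The light background has become dark and every shape's color is its complement — a photographic negative. A purple square appears in the second image that is absent from the first.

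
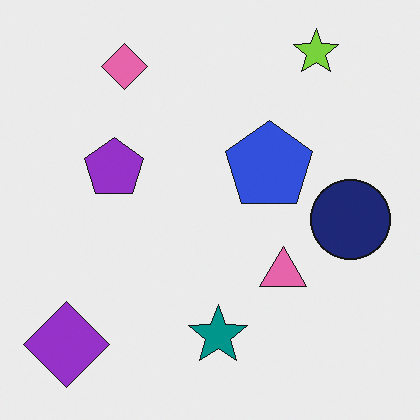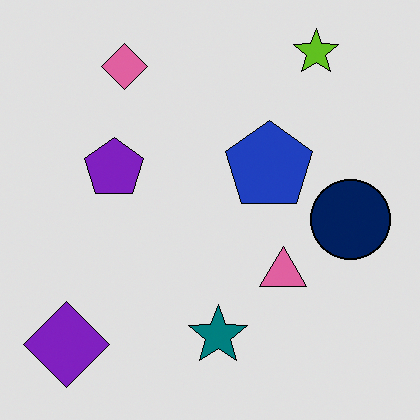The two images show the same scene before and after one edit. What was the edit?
It was moderately posterized.

Each flat color has snapped to a coarser quantized level — most visibly, the near-white background has dropped to a flat grey.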